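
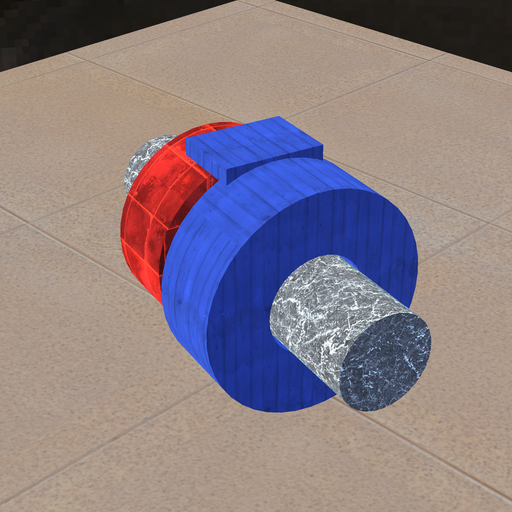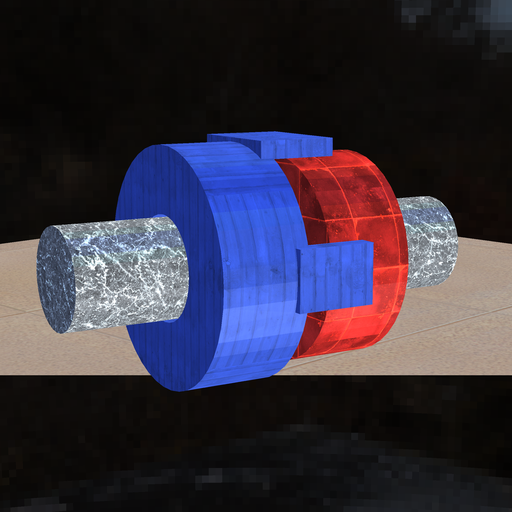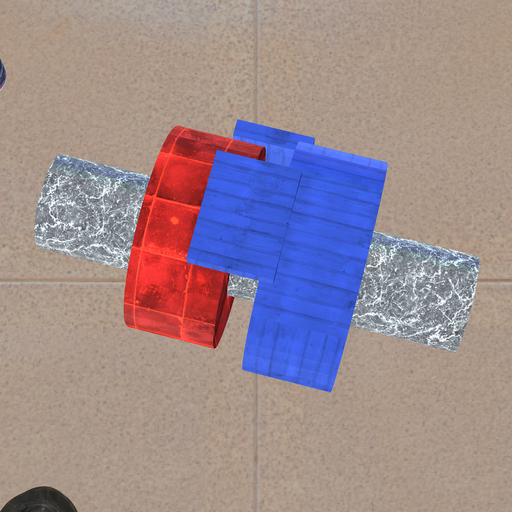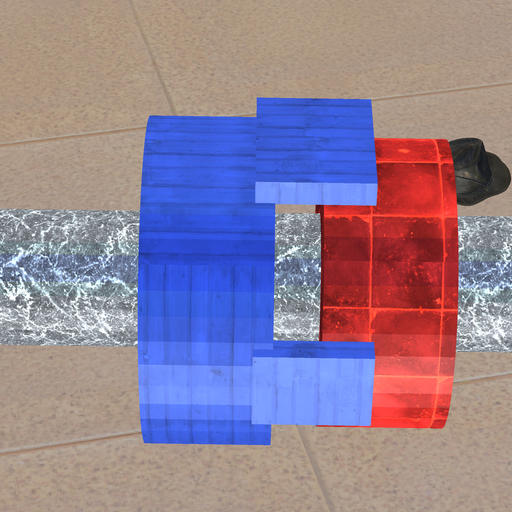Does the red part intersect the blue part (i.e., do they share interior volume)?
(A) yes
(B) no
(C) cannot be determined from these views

(B) no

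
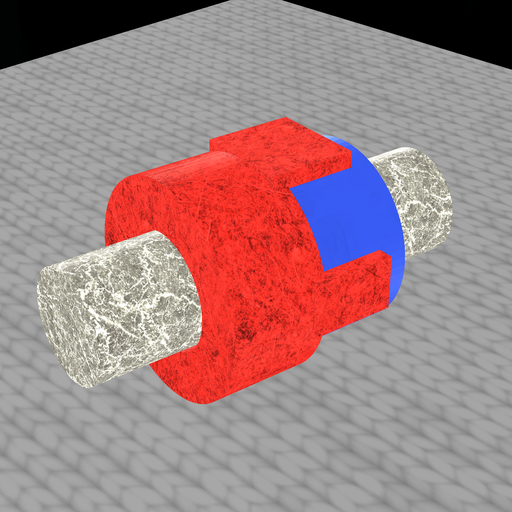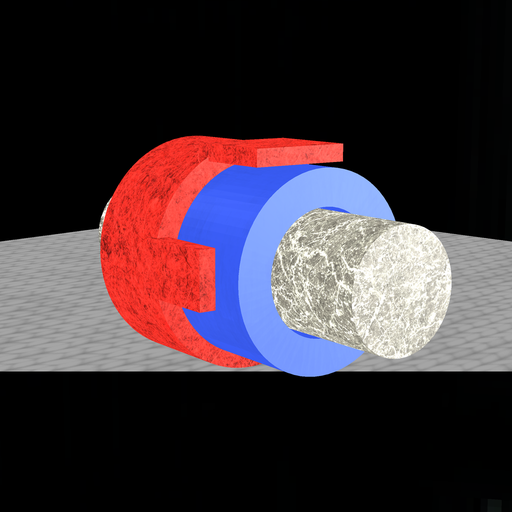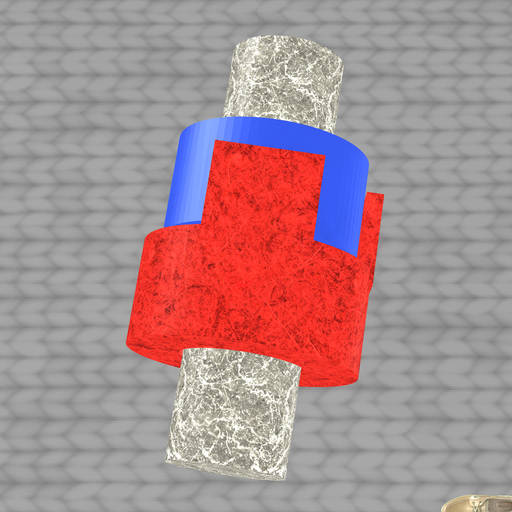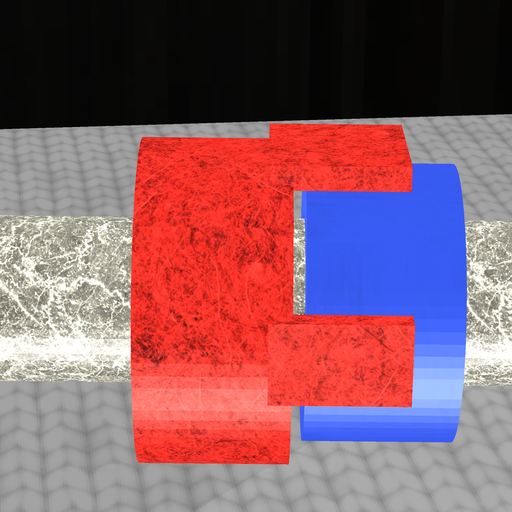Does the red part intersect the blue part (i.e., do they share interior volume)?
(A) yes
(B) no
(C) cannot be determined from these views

(B) no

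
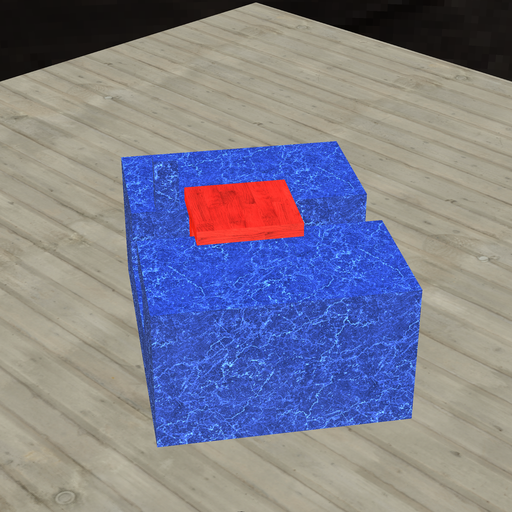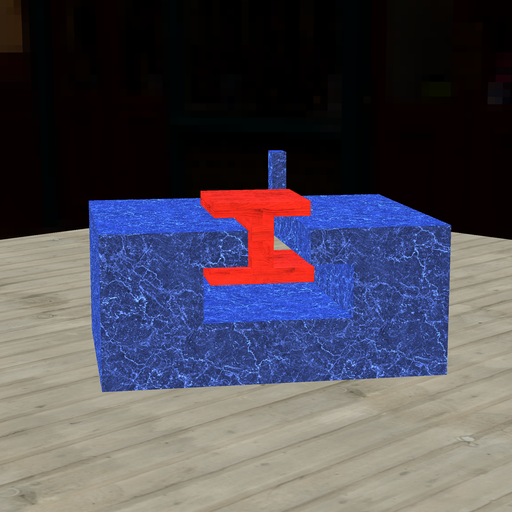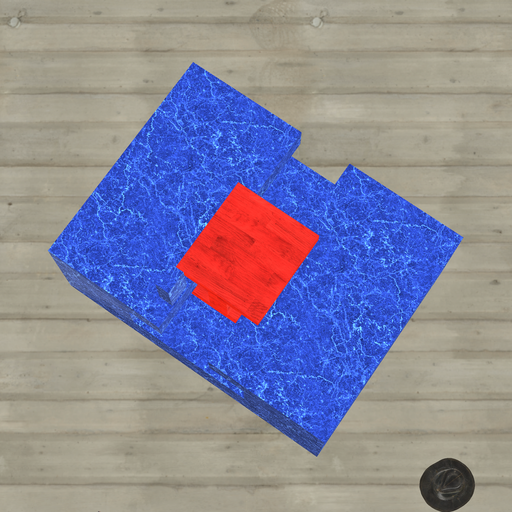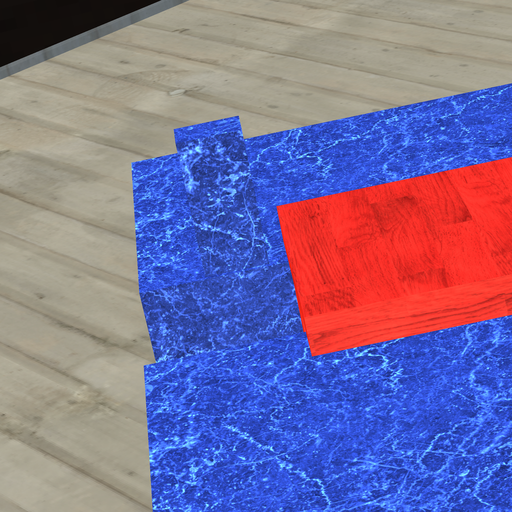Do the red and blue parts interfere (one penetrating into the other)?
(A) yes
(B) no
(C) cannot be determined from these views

(B) no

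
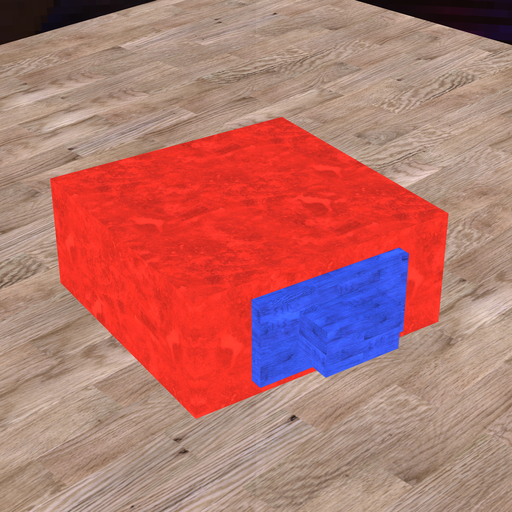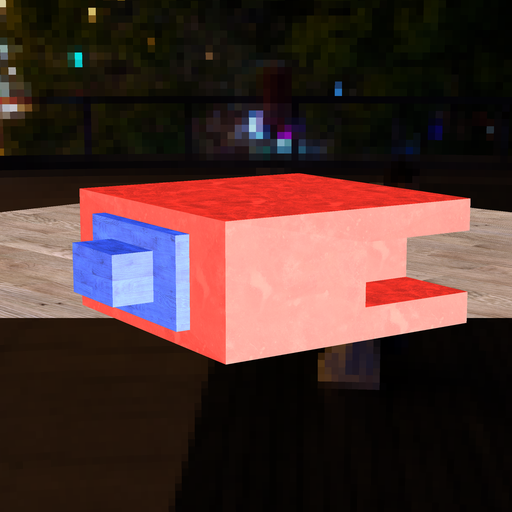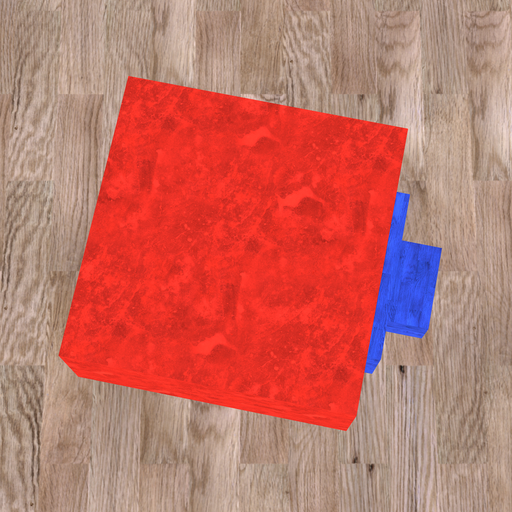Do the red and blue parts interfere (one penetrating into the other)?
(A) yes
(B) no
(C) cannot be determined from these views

(C) cannot be determined from these views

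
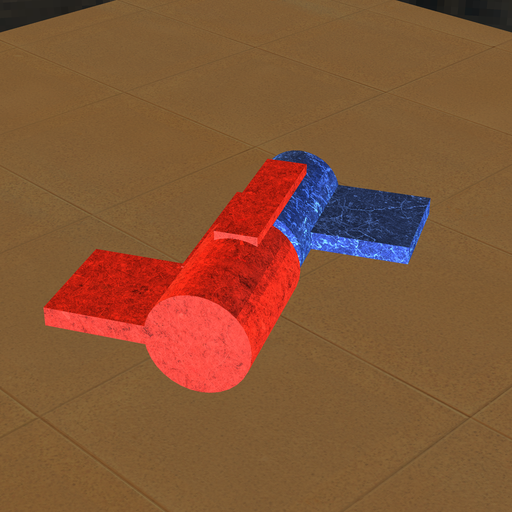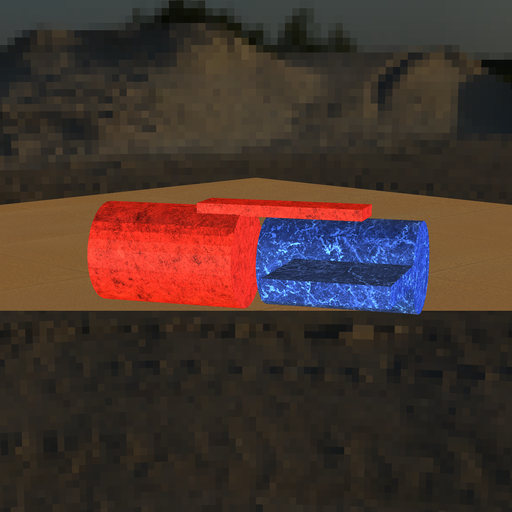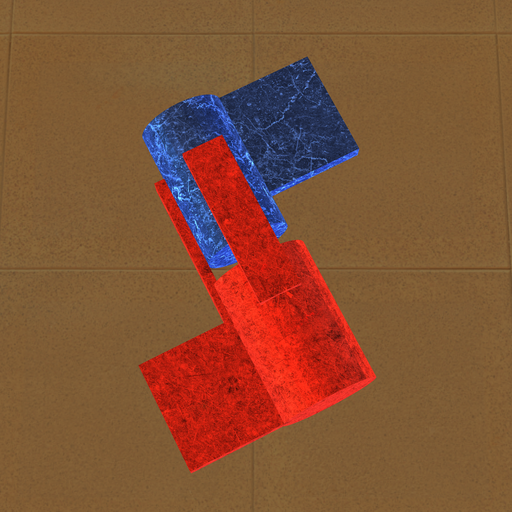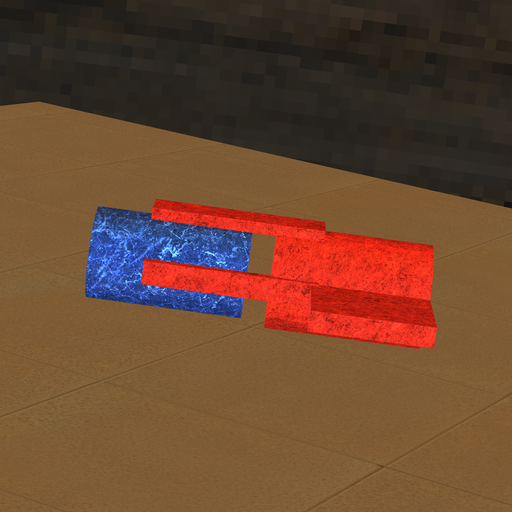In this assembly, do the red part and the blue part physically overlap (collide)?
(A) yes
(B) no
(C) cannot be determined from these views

(B) no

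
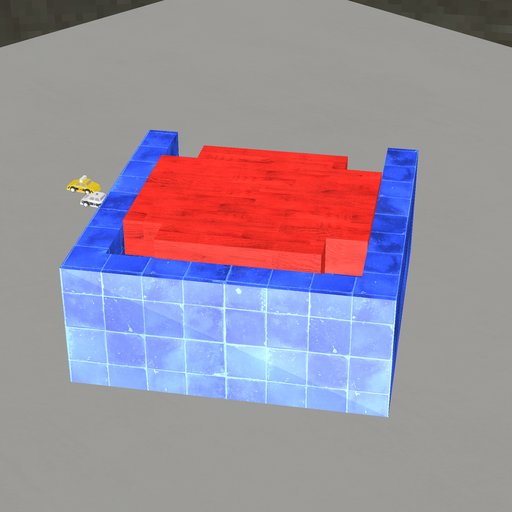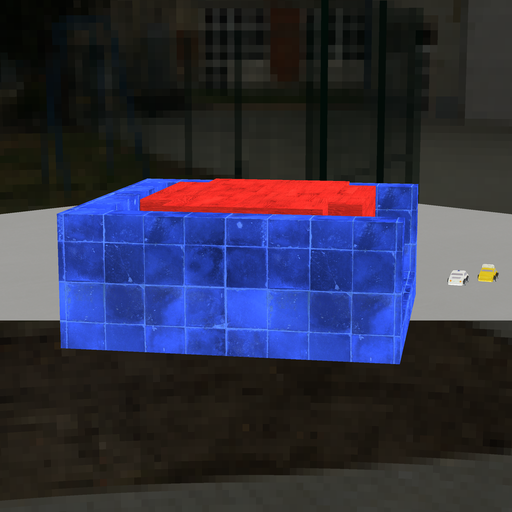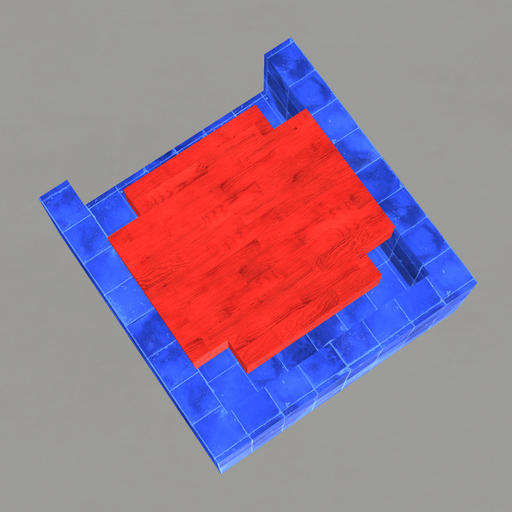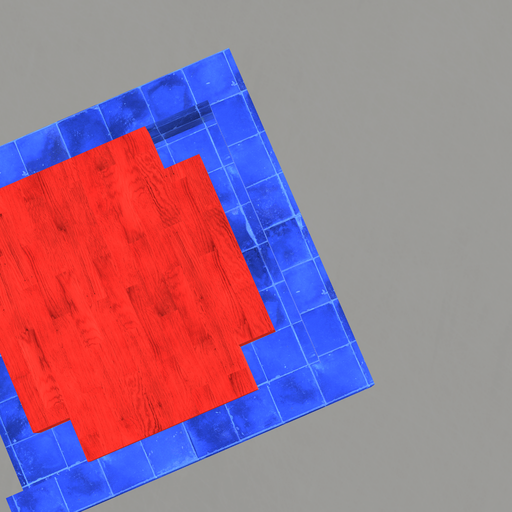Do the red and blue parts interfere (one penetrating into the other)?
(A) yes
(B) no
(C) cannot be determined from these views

(B) no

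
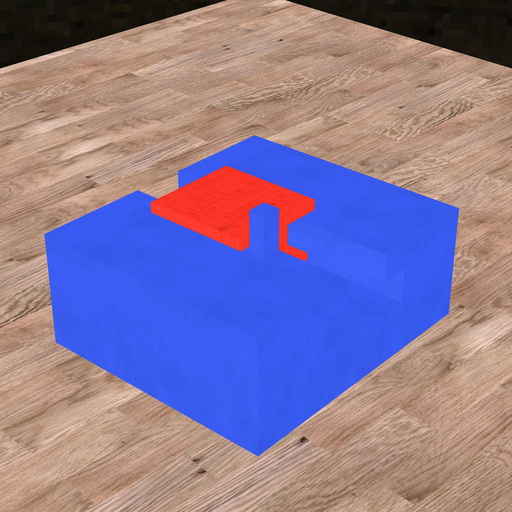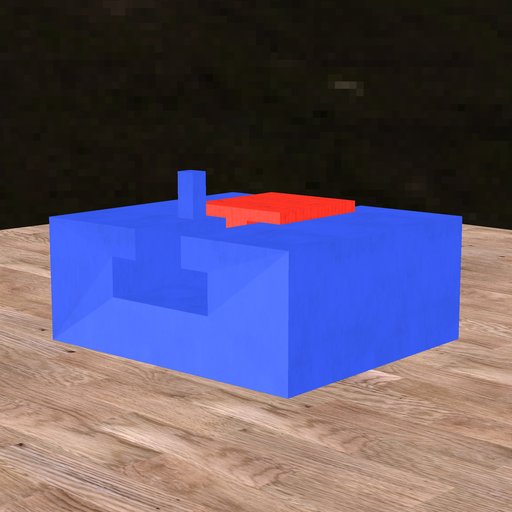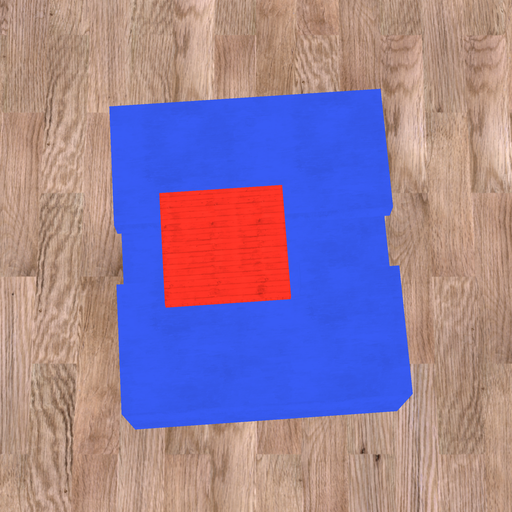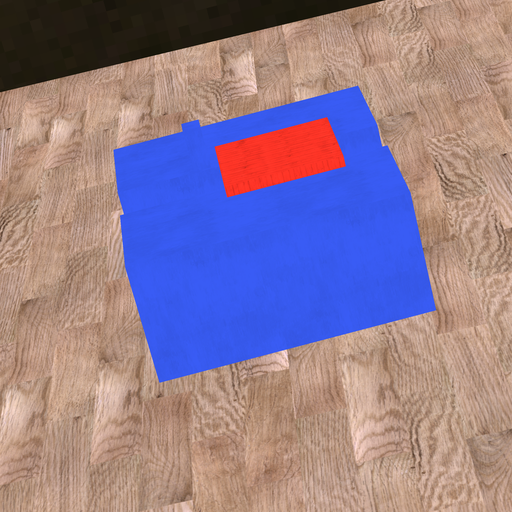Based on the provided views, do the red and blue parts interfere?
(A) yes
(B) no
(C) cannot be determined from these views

(B) no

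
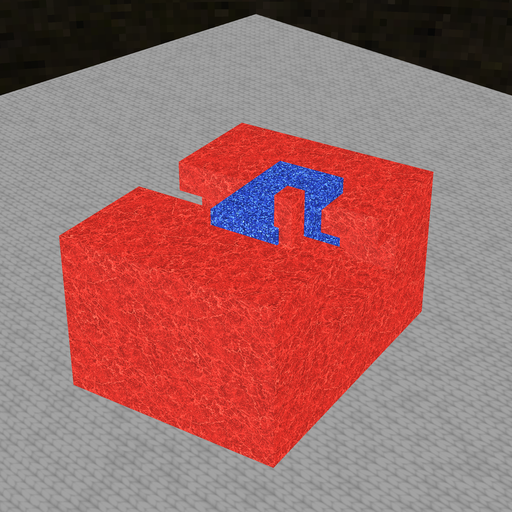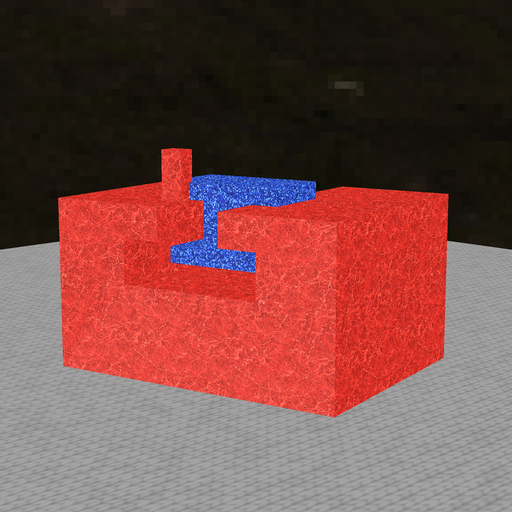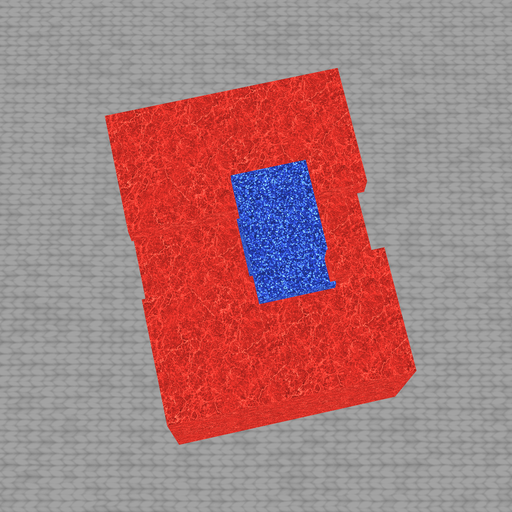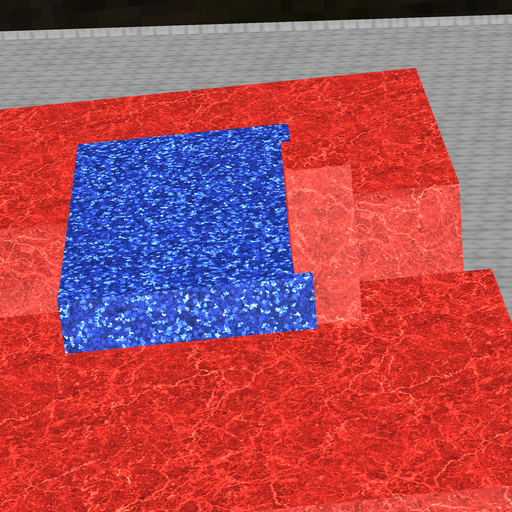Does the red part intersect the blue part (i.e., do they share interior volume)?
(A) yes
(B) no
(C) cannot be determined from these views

(A) yes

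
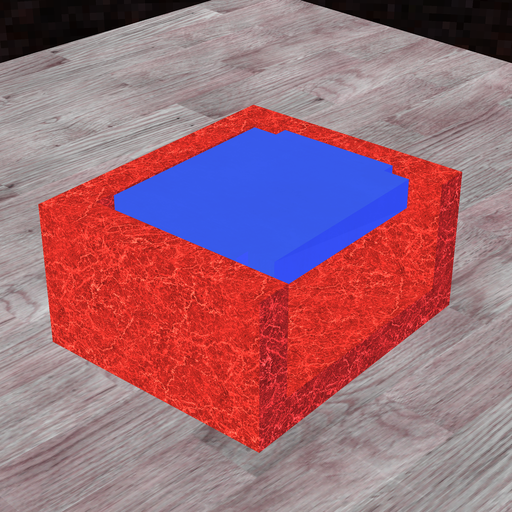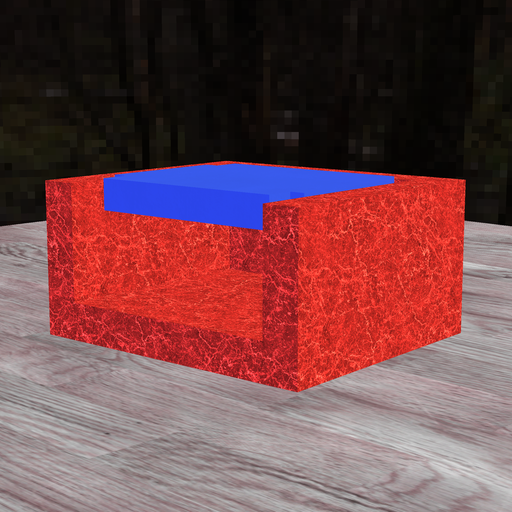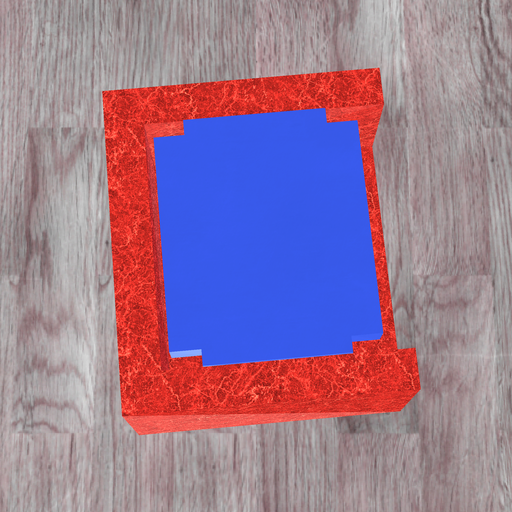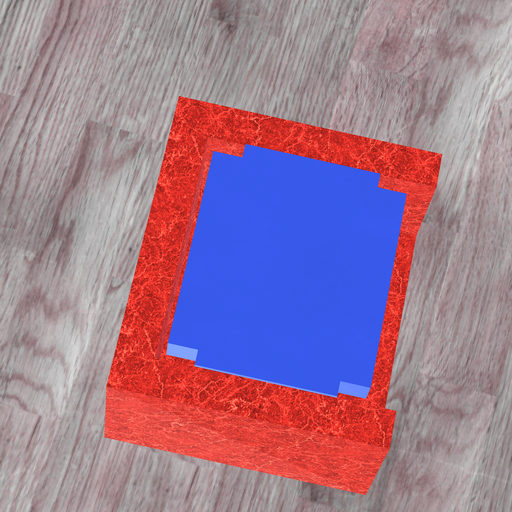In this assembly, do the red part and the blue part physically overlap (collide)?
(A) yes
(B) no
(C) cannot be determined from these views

(B) no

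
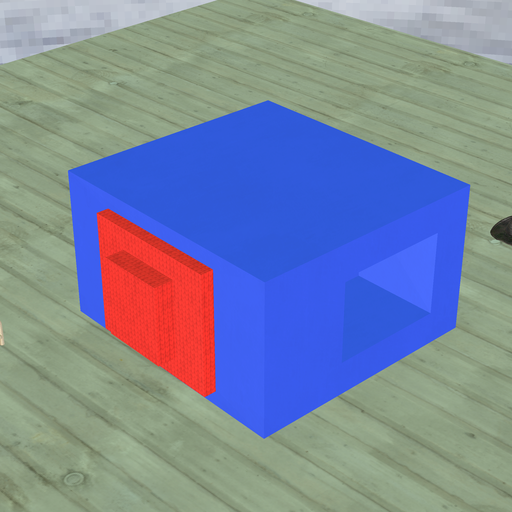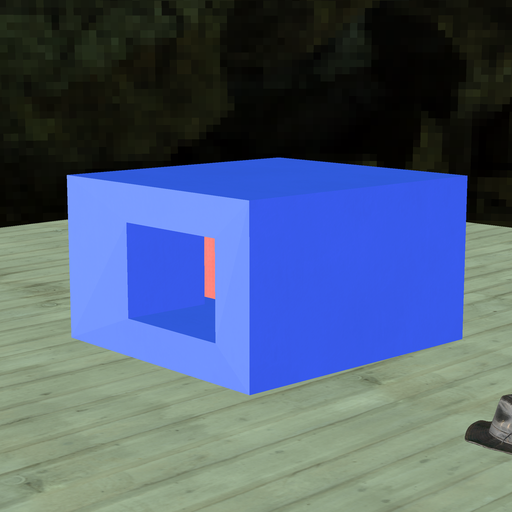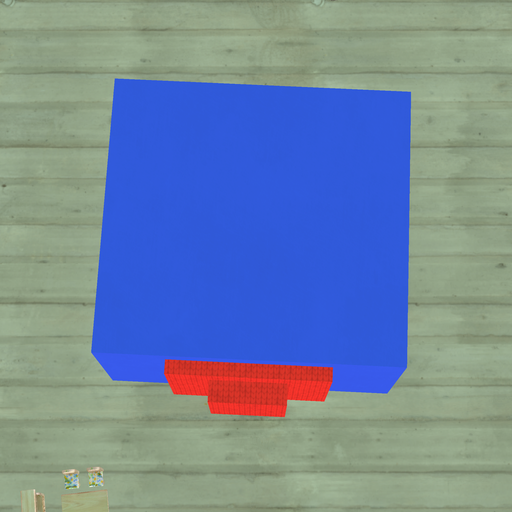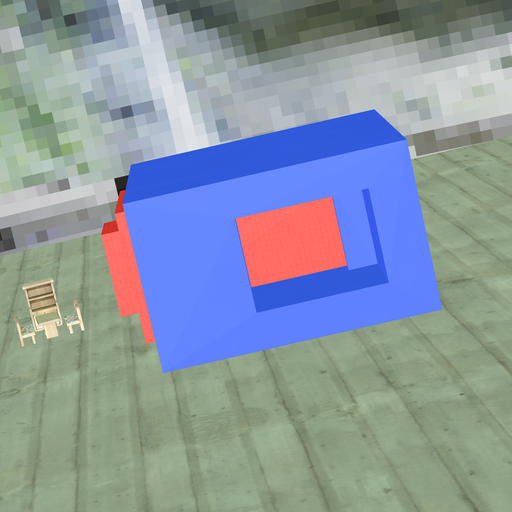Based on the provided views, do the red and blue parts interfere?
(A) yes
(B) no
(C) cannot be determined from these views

(A) yes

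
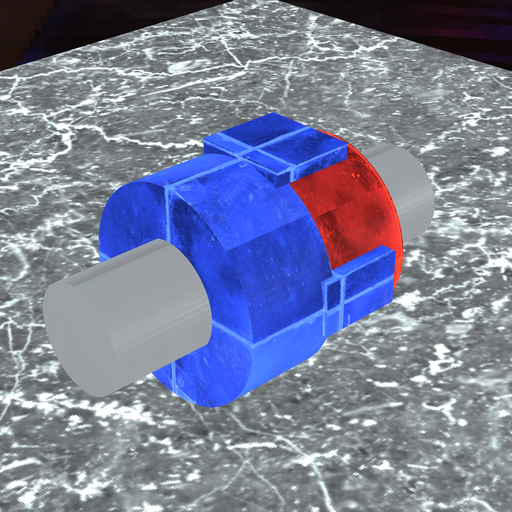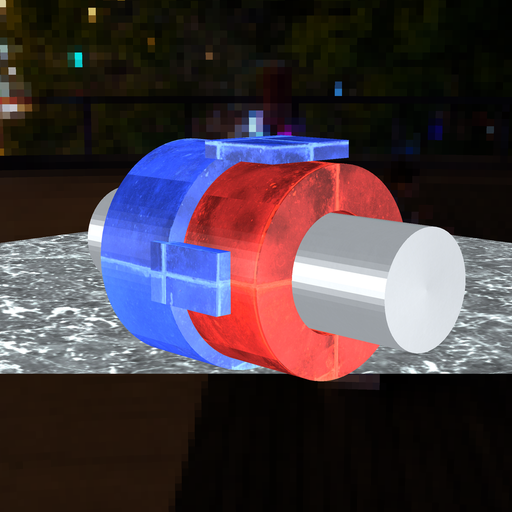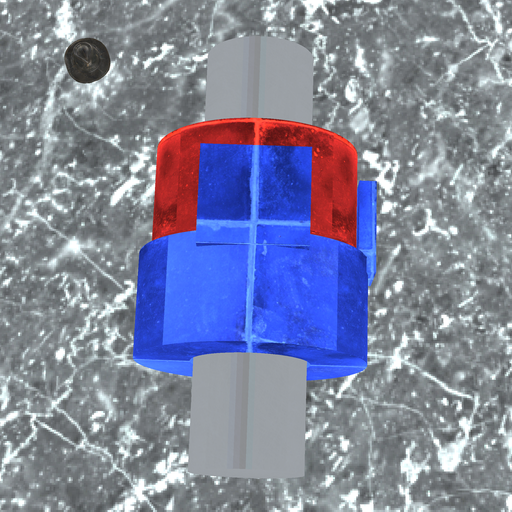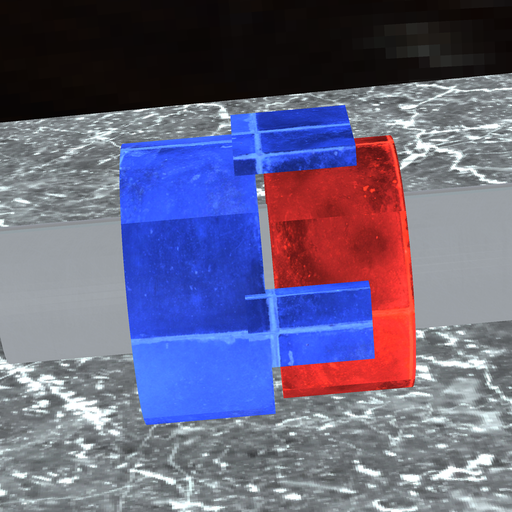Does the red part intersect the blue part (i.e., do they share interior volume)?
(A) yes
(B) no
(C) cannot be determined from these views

(B) no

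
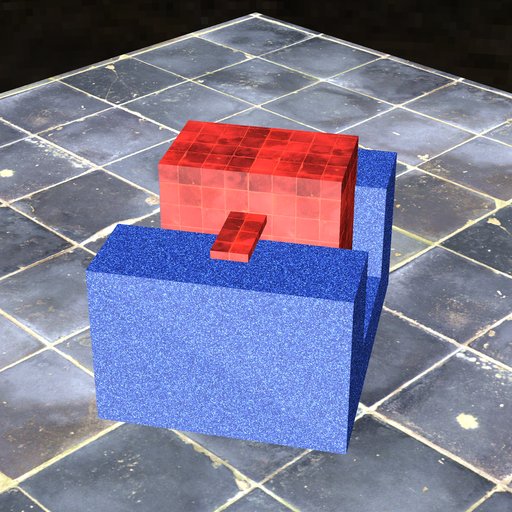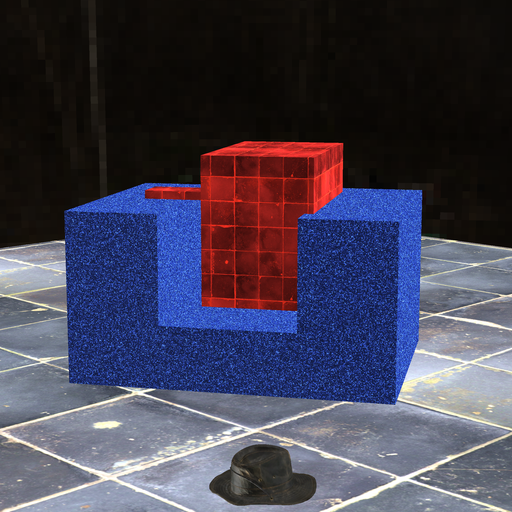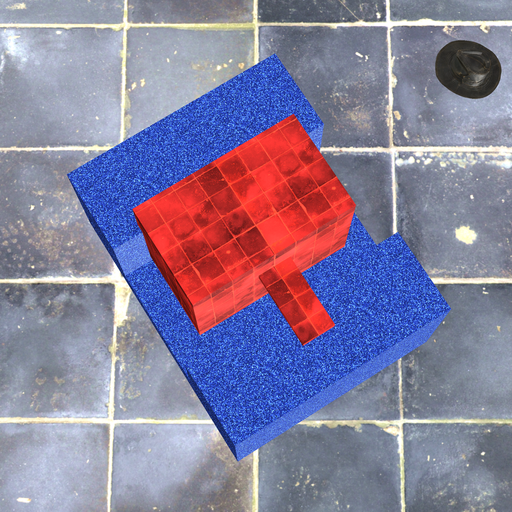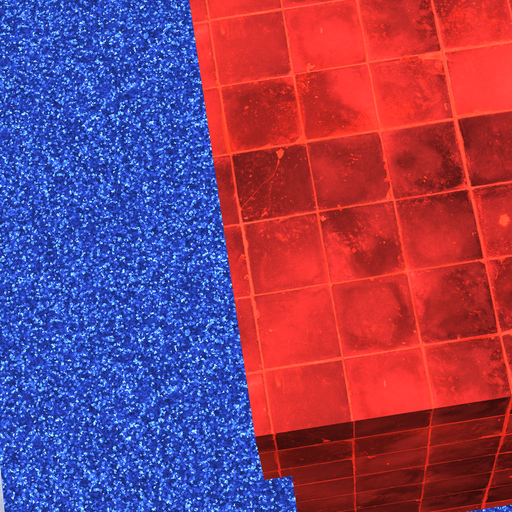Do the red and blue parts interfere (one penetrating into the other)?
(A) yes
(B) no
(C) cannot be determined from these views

(A) yes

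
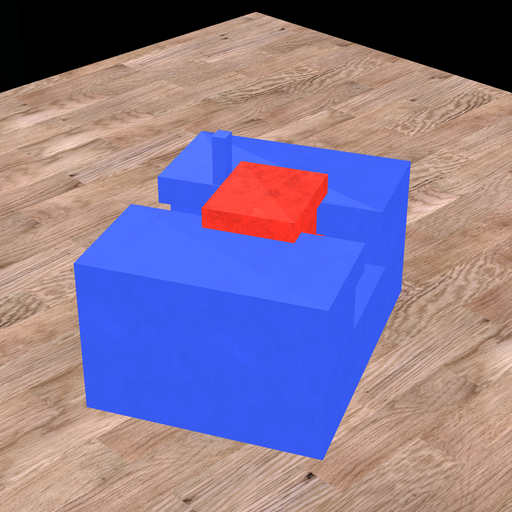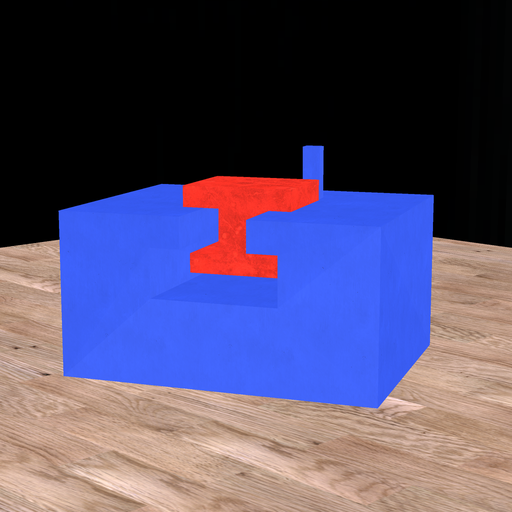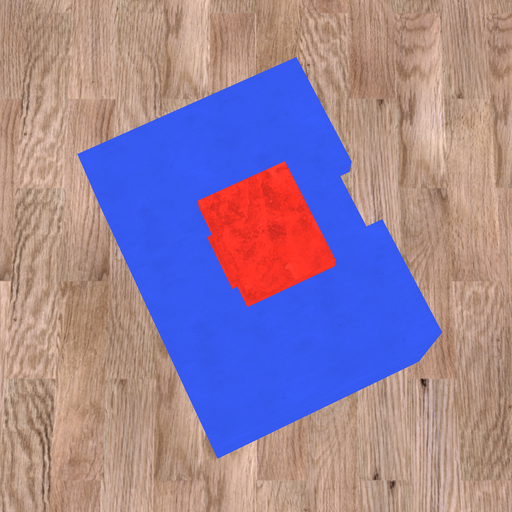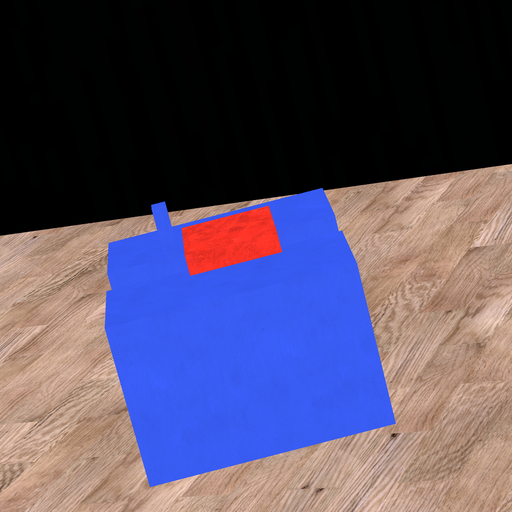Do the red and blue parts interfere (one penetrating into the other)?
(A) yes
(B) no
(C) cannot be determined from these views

(B) no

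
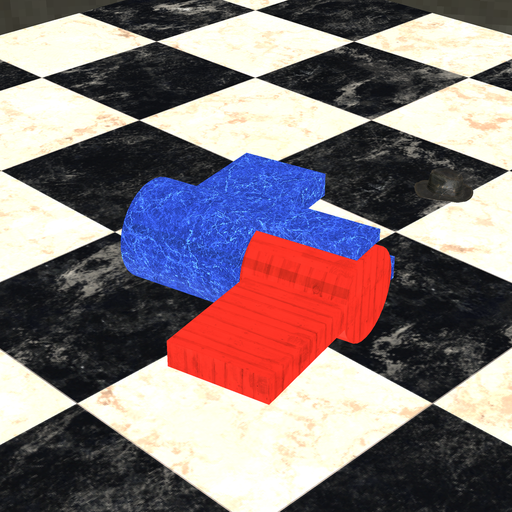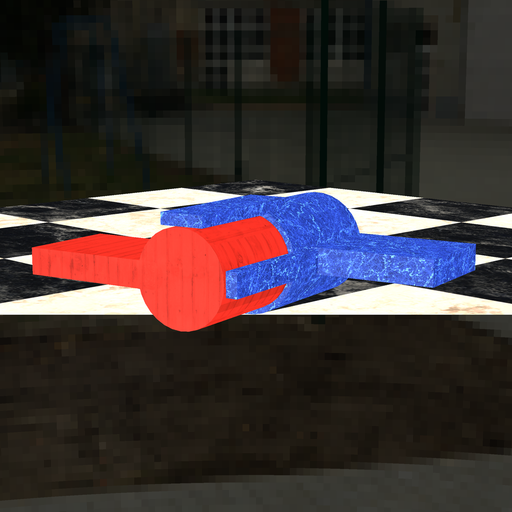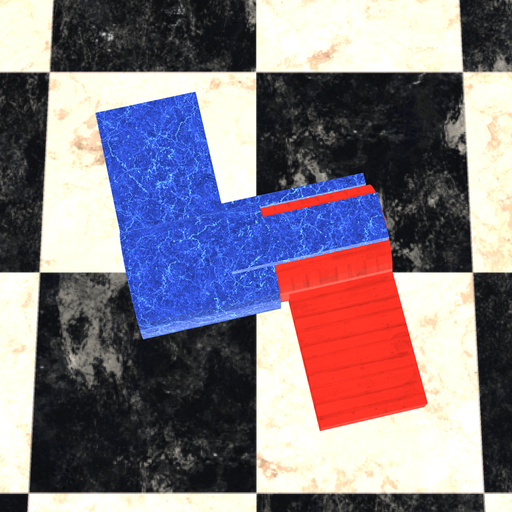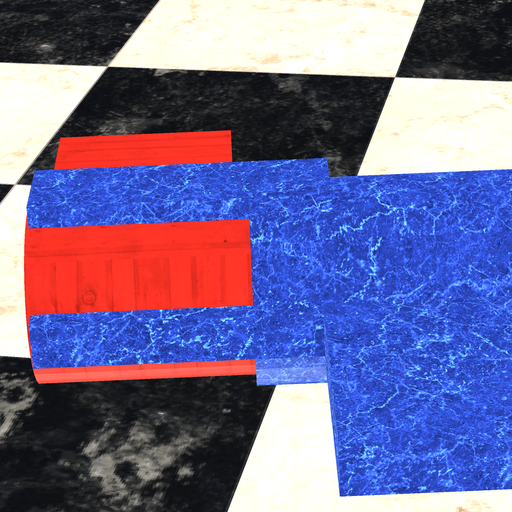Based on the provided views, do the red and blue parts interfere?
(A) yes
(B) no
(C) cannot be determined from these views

(A) yes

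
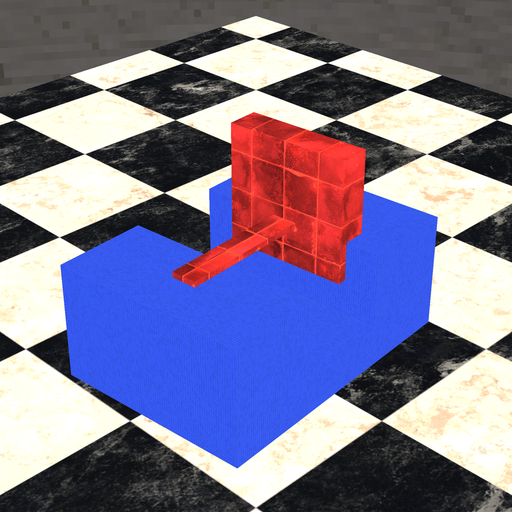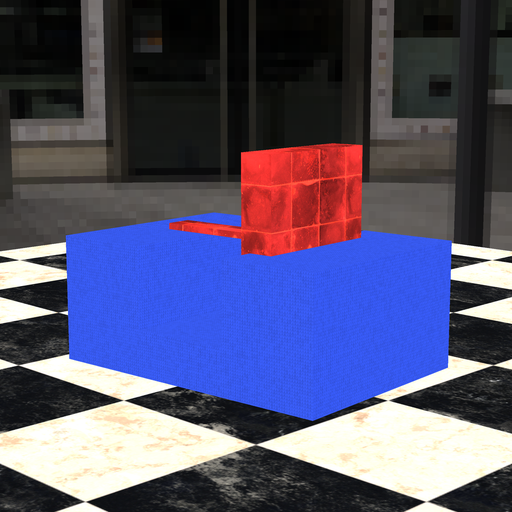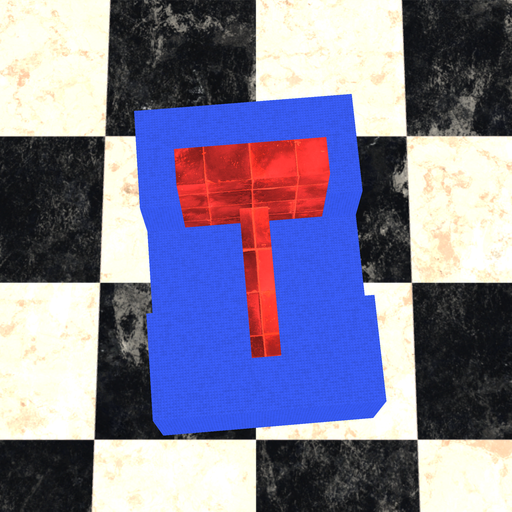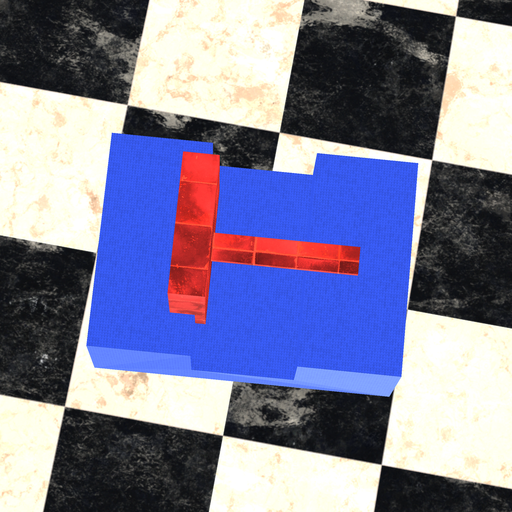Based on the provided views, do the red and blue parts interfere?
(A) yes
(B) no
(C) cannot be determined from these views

(A) yes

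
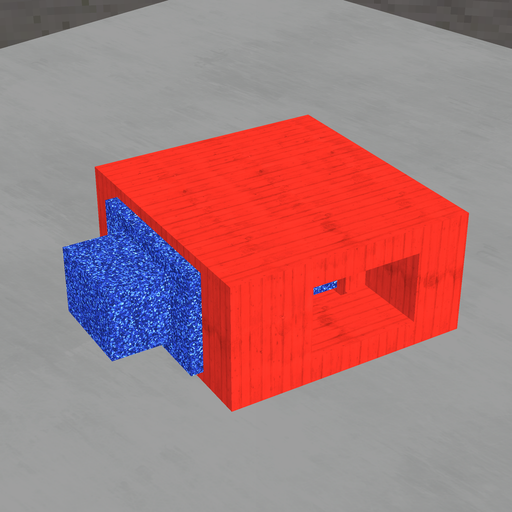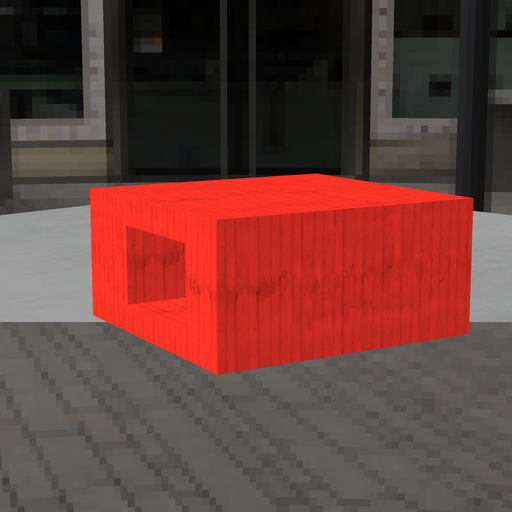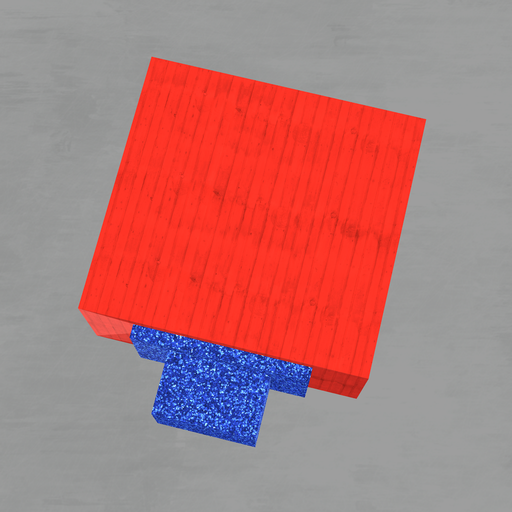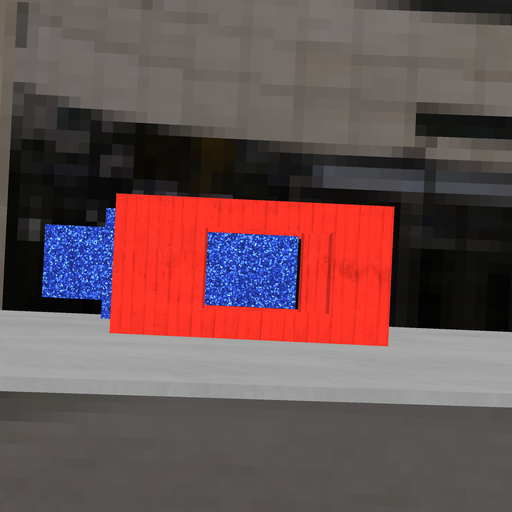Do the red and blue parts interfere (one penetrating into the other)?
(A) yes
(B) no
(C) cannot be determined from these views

(B) no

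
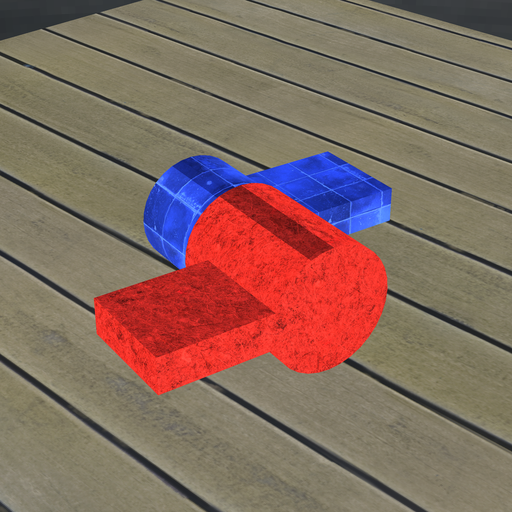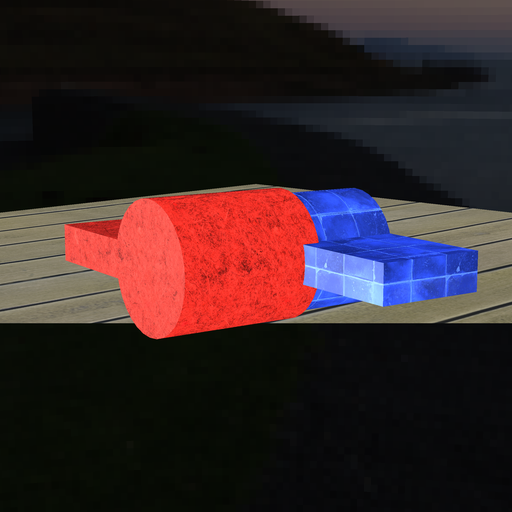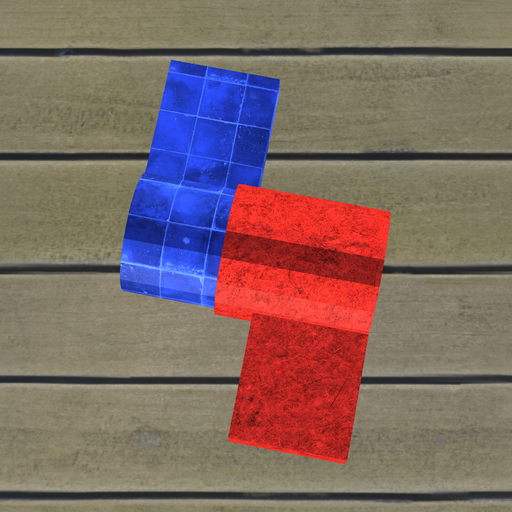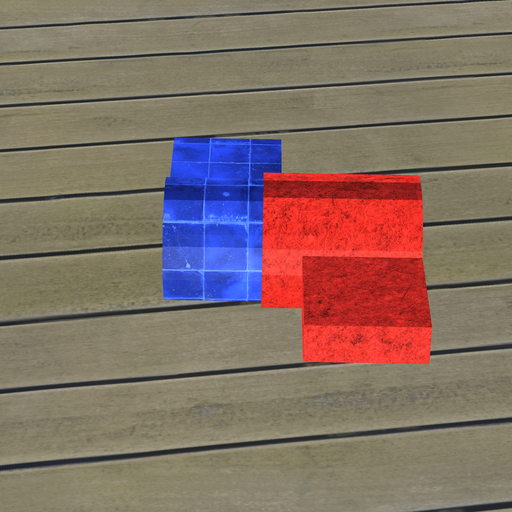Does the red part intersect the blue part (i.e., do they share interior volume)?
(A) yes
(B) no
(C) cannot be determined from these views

(A) yes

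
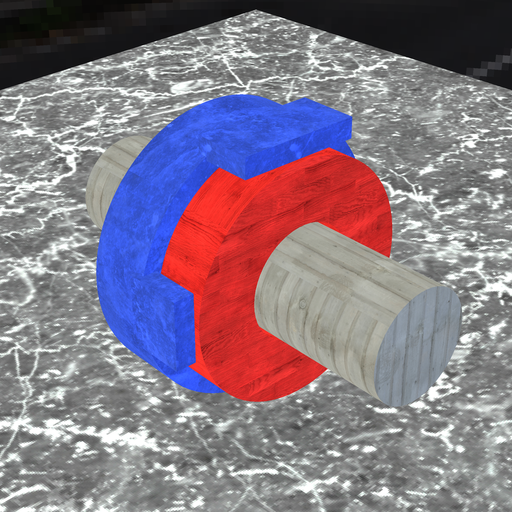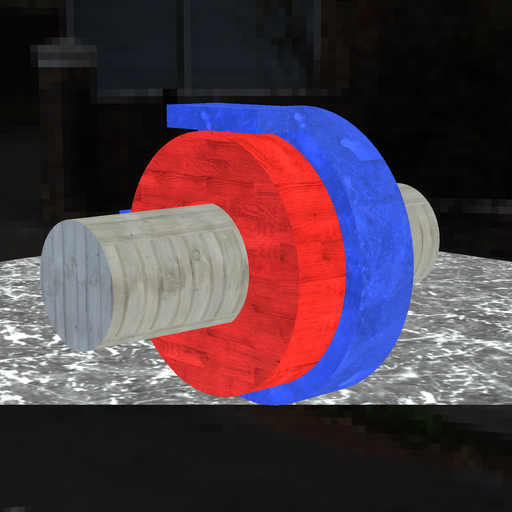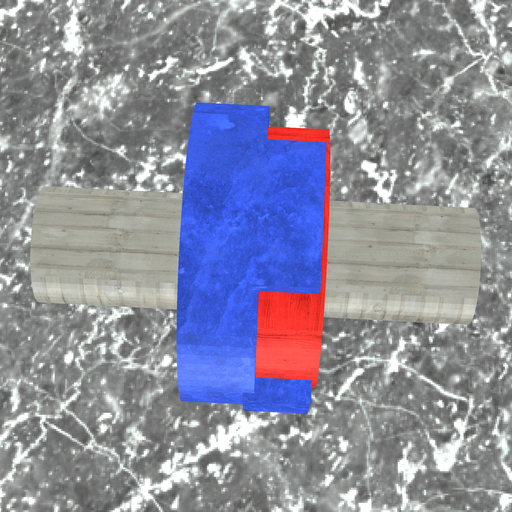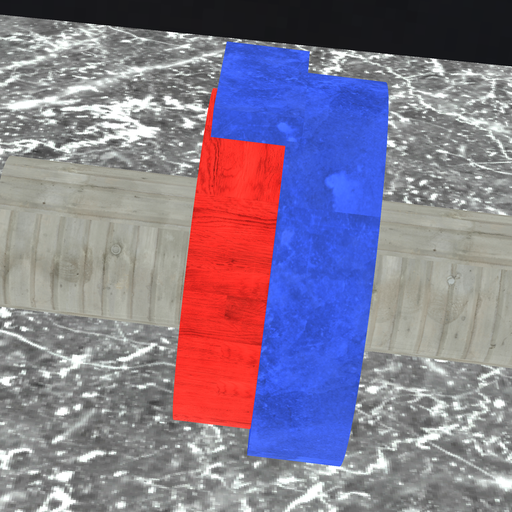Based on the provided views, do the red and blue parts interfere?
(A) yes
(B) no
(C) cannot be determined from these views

(A) yes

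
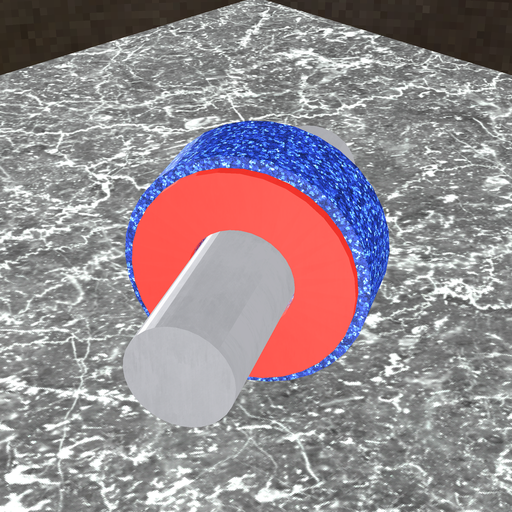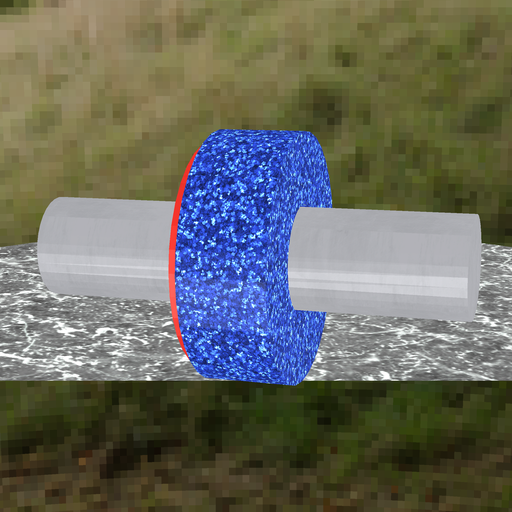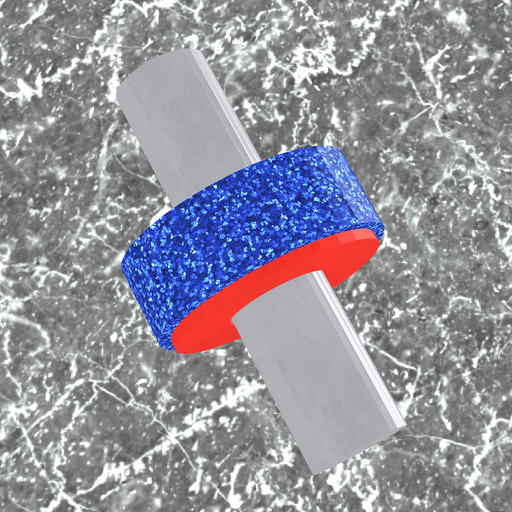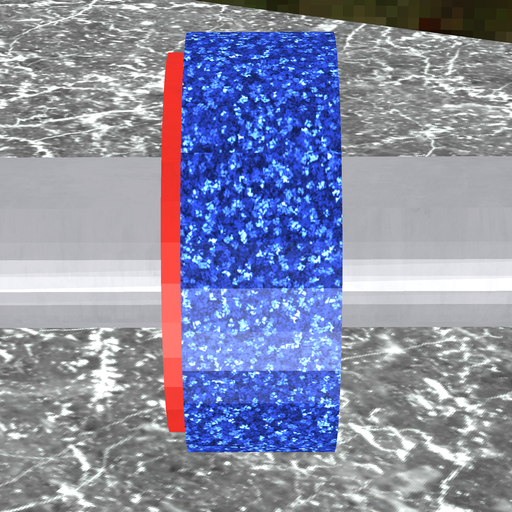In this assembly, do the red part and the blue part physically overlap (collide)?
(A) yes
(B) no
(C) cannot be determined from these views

(A) yes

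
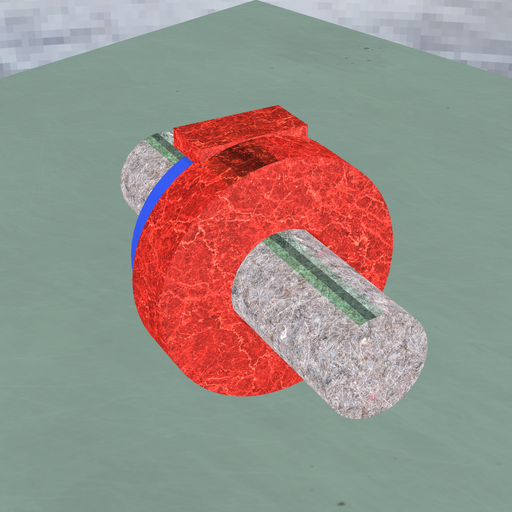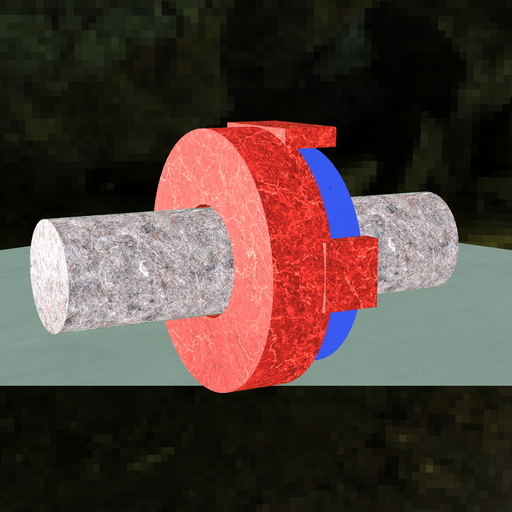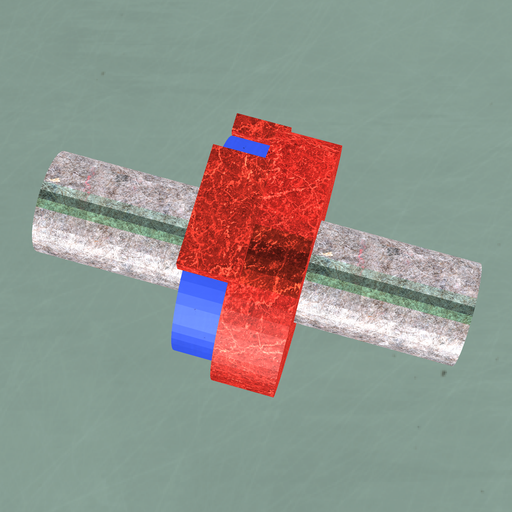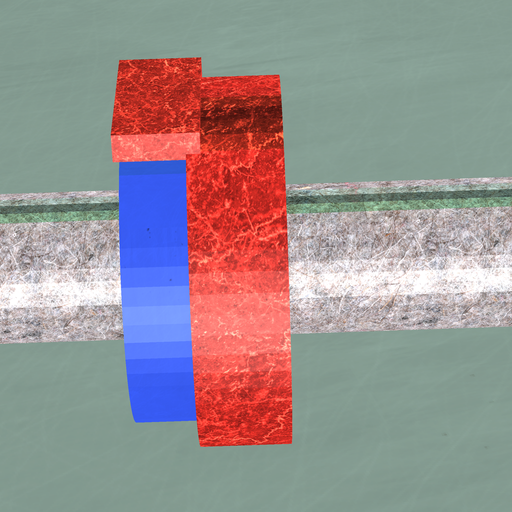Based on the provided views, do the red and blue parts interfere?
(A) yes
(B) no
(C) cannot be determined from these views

(A) yes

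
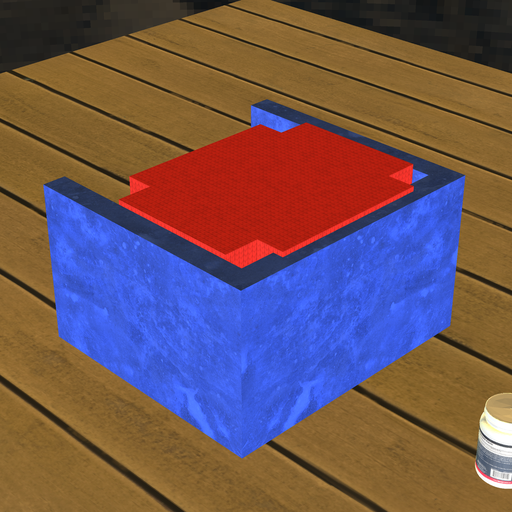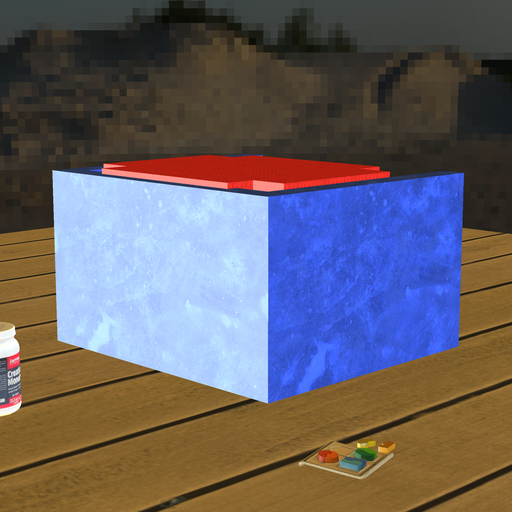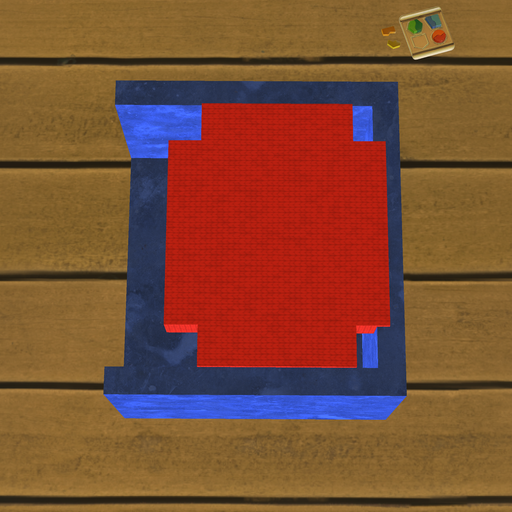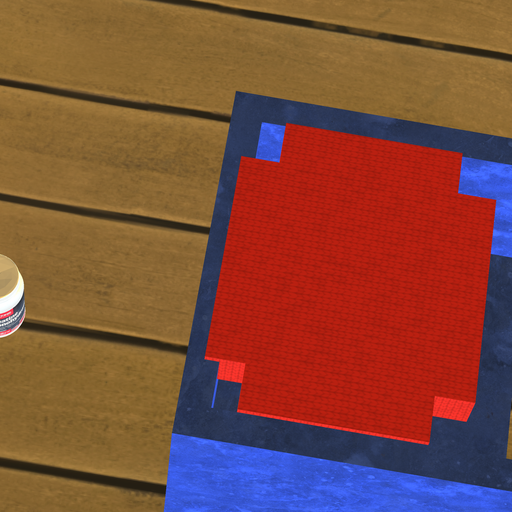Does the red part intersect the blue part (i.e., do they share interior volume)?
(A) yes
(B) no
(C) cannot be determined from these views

(A) yes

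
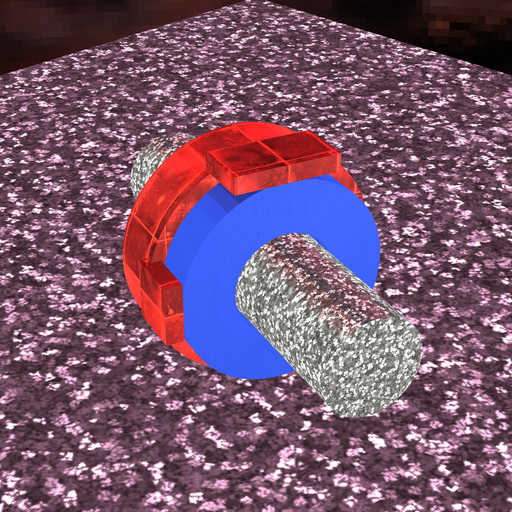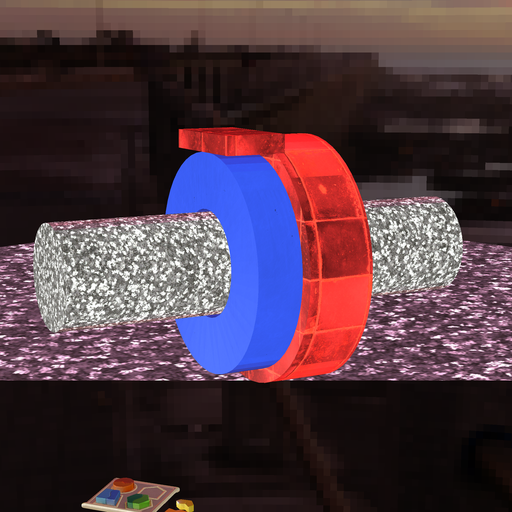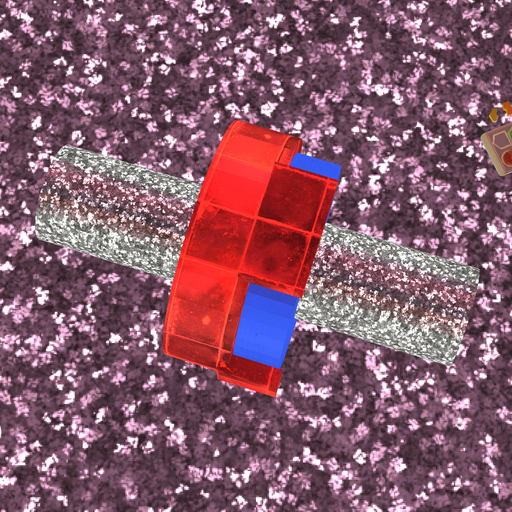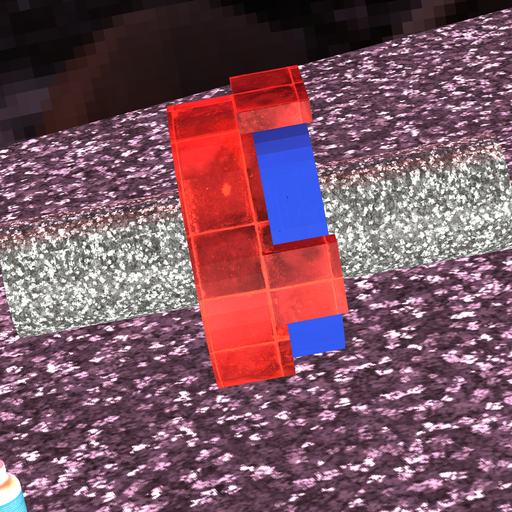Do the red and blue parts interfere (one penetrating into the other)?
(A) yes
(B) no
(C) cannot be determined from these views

(A) yes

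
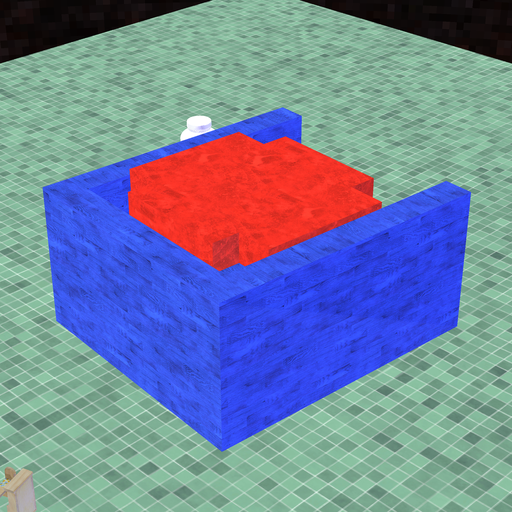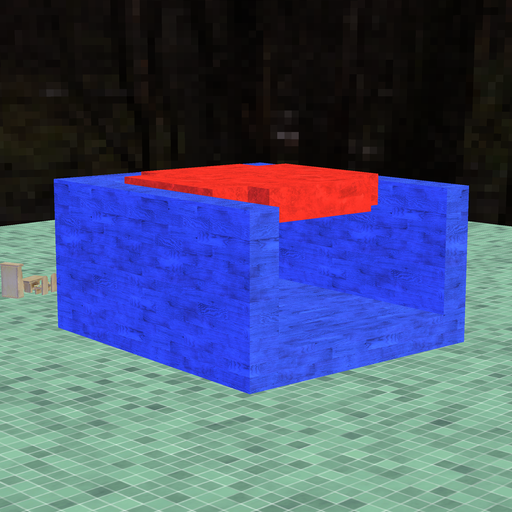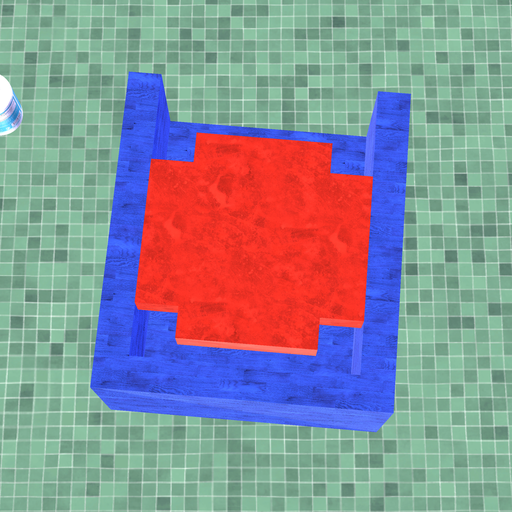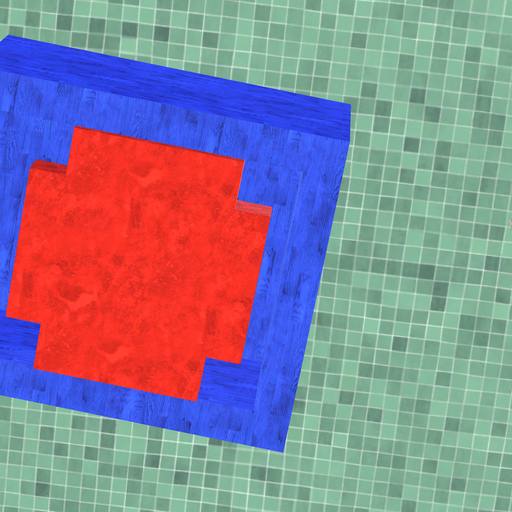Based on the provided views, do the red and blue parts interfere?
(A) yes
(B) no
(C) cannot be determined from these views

(B) no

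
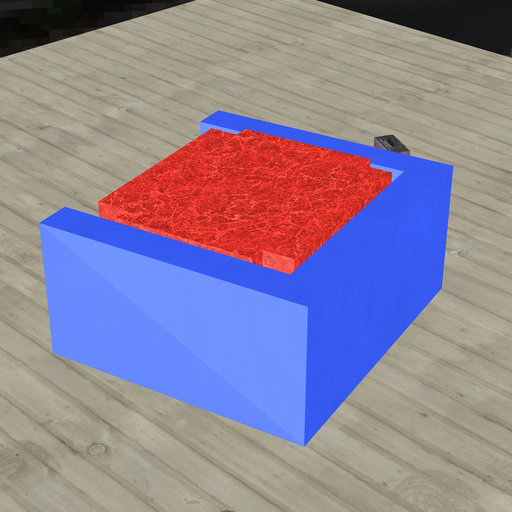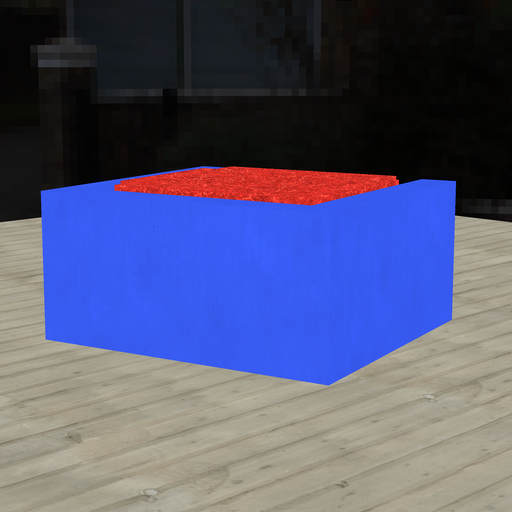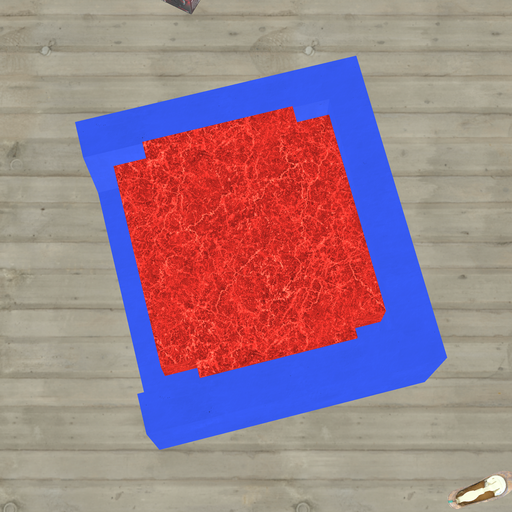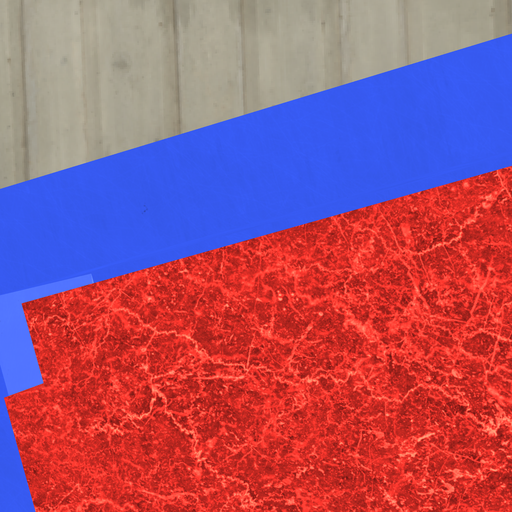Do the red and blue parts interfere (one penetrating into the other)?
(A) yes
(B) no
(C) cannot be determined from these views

(B) no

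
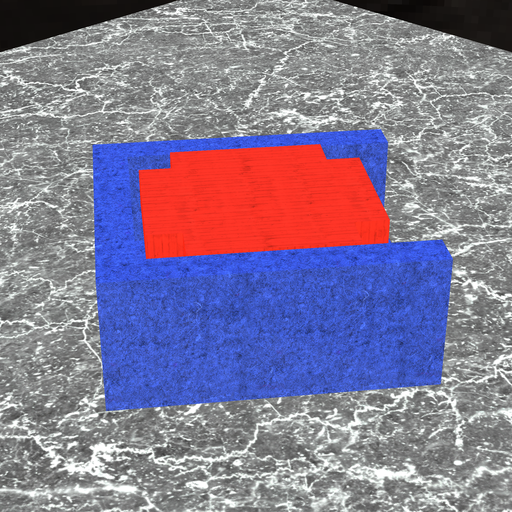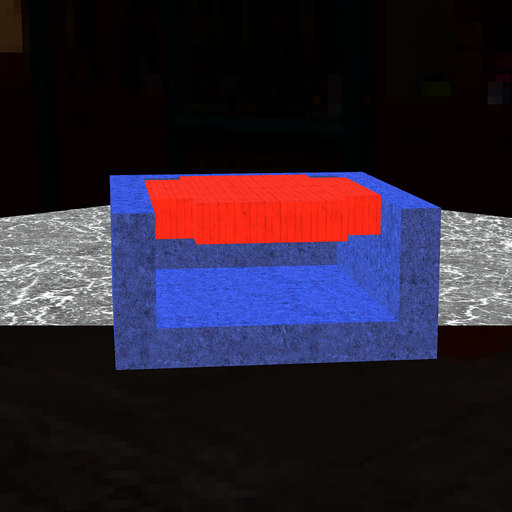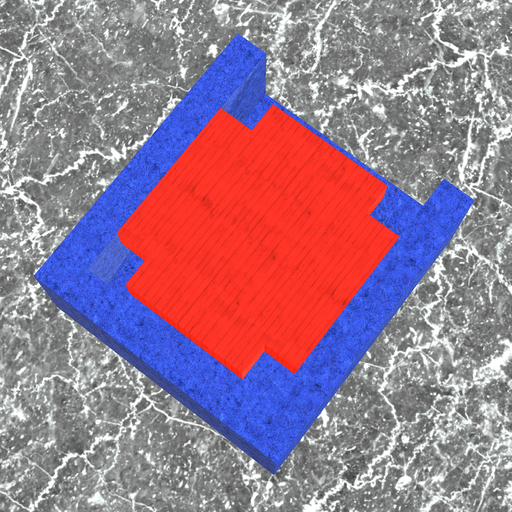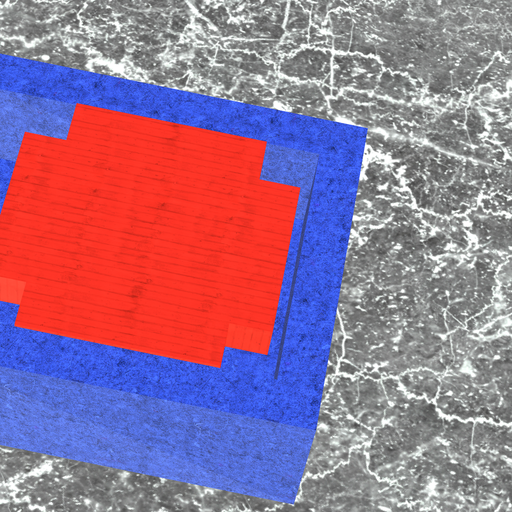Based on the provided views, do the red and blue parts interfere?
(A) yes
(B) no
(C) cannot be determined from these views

(B) no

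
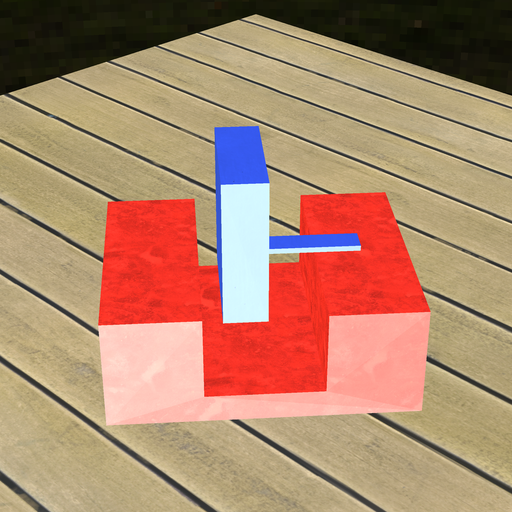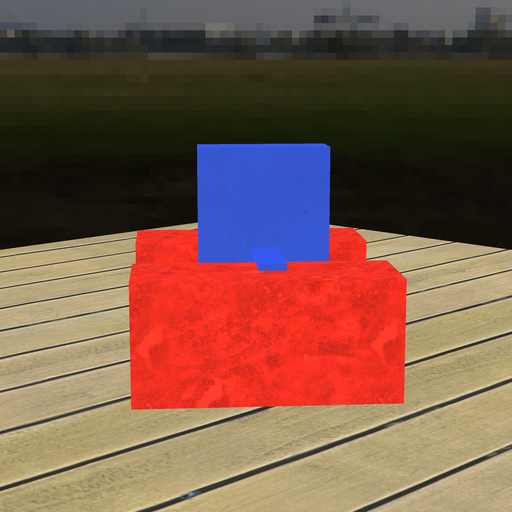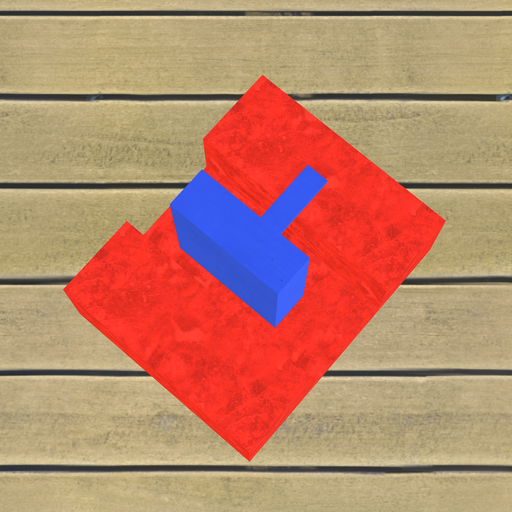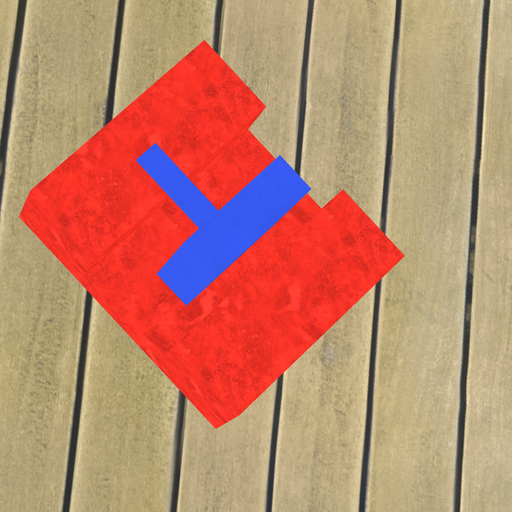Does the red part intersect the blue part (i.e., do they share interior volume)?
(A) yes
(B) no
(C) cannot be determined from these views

(B) no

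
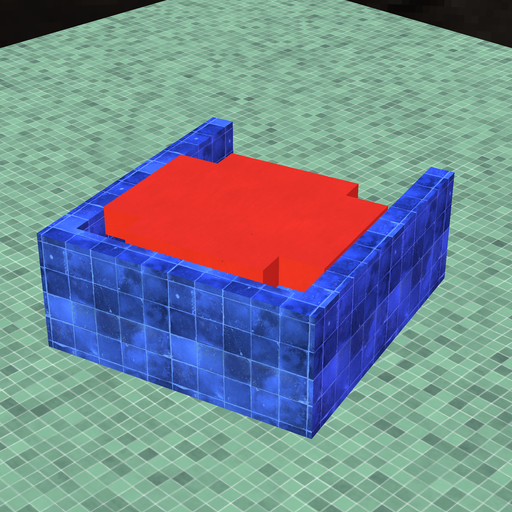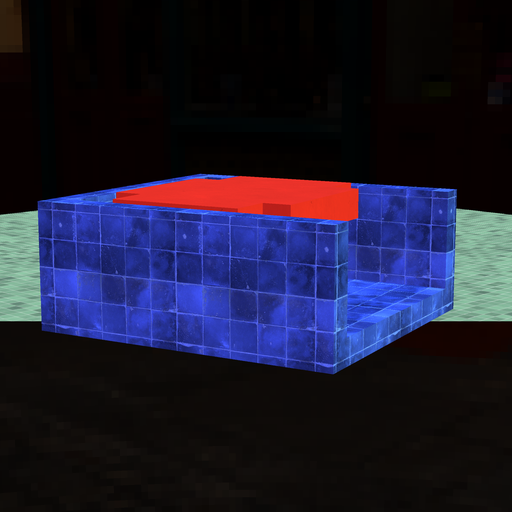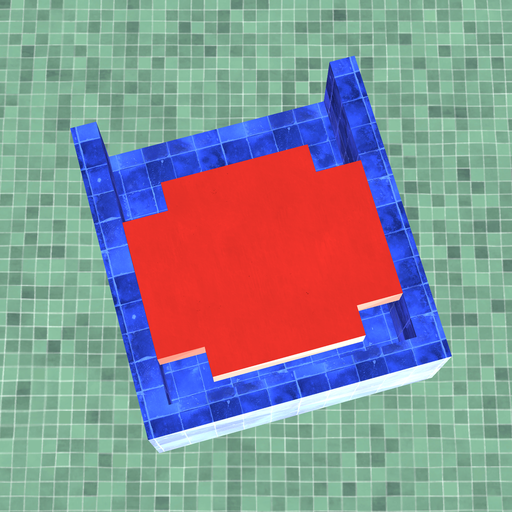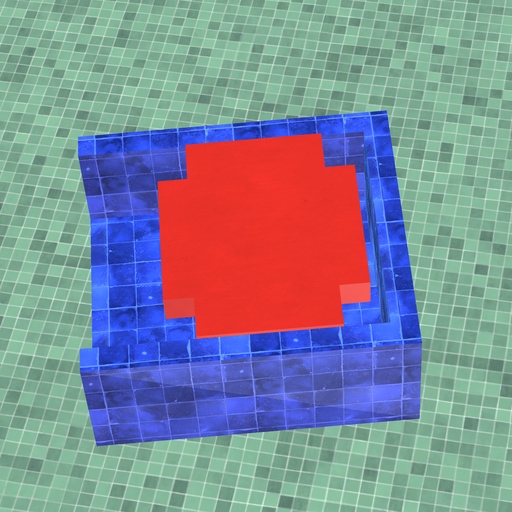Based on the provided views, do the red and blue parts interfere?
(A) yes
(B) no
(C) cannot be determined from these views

(B) no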